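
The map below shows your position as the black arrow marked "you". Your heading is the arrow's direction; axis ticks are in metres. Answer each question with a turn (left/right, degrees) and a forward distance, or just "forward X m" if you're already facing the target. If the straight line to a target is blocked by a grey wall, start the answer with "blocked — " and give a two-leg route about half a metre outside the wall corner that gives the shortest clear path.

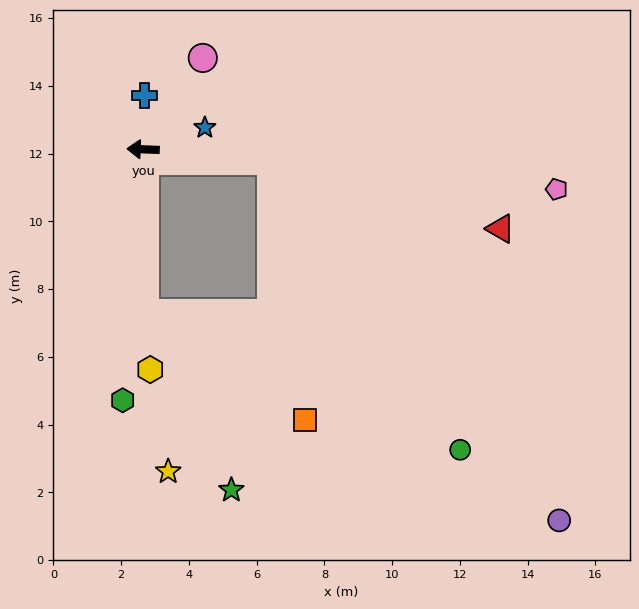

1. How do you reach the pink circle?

turn right 121°, forward 3.2 m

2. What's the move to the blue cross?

turn right 89°, forward 1.6 m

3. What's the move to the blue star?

turn right 158°, forward 1.9 m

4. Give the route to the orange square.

blocked — turn left 93°, forward 4.9 m, then turn left 56°, forward 5.7 m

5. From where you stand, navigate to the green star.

blocked — turn left 93°, forward 4.9 m, then turn left 25°, forward 5.8 m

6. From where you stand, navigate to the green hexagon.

turn left 87°, forward 7.4 m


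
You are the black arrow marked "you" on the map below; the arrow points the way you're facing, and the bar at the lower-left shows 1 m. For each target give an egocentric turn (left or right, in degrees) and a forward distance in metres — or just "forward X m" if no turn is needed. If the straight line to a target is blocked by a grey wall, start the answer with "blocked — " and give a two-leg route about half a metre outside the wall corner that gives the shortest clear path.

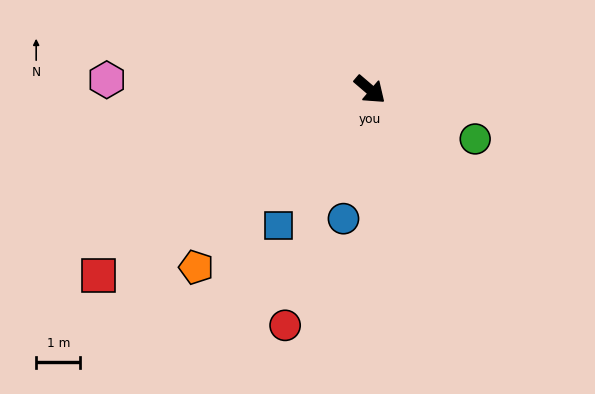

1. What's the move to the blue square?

turn right 83°, forward 3.7 m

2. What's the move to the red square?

turn right 105°, forward 7.5 m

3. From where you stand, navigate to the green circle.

turn left 15°, forward 2.6 m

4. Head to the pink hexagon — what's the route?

turn right 142°, forward 6.0 m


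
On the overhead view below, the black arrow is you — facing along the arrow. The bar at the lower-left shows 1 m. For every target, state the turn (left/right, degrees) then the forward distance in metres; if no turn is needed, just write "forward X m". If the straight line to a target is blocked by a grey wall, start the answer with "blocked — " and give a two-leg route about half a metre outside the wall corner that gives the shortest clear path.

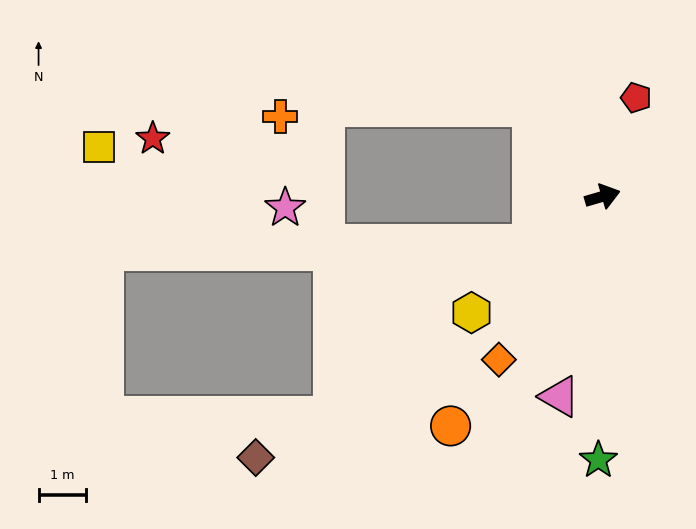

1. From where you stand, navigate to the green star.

turn right 107°, forward 5.6 m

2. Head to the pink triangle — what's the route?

turn right 118°, forward 4.3 m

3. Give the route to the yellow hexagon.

turn right 155°, forward 3.7 m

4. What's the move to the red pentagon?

turn left 55°, forward 2.2 m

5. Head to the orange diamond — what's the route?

turn right 139°, forward 4.1 m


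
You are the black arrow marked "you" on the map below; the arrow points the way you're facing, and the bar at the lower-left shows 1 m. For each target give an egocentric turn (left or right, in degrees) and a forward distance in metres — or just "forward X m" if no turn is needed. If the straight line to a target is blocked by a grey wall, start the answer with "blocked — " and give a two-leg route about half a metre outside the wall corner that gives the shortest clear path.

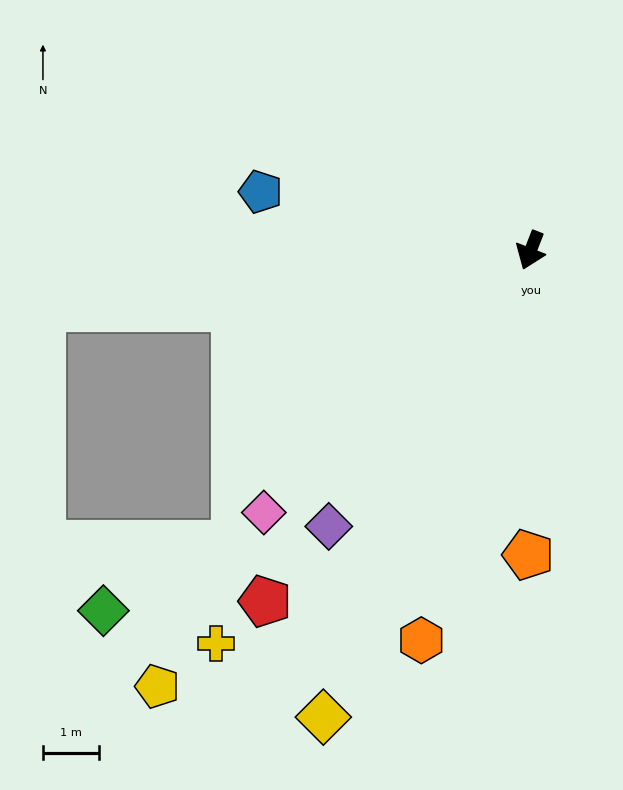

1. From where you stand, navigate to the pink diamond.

turn right 24°, forward 6.6 m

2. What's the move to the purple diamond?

turn right 15°, forward 6.1 m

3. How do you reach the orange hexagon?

turn left 6°, forward 7.2 m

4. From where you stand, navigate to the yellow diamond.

turn right 3°, forward 9.1 m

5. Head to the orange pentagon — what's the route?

turn left 21°, forward 5.4 m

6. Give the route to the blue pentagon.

turn right 81°, forward 4.9 m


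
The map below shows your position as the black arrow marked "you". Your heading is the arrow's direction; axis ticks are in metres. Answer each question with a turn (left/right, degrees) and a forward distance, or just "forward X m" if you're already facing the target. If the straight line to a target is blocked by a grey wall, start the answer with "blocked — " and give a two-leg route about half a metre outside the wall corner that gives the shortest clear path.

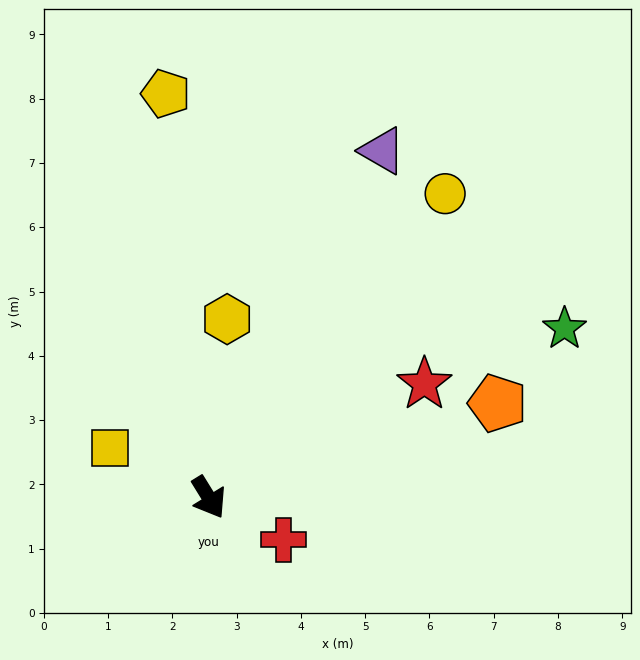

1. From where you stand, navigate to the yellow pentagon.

turn left 154°, forward 6.3 m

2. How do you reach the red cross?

turn left 29°, forward 1.3 m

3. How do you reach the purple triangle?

turn left 122°, forward 6.0 m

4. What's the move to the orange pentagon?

turn left 76°, forward 4.7 m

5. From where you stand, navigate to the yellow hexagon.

turn left 142°, forward 2.8 m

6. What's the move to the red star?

turn left 86°, forward 3.8 m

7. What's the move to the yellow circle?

turn left 110°, forward 6.0 m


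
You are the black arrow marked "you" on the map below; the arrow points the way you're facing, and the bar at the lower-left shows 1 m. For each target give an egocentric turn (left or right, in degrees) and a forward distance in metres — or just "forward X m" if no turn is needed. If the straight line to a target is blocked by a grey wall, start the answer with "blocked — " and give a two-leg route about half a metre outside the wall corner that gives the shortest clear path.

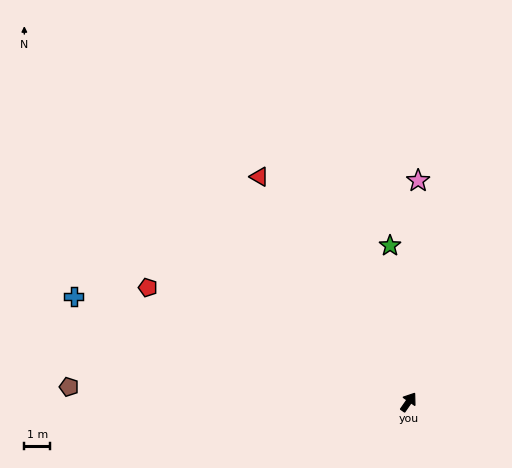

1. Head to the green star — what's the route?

turn left 42°, forward 6.1 m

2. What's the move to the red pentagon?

turn left 101°, forward 11.0 m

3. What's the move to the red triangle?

turn left 68°, forward 10.4 m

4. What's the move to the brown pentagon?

turn left 122°, forward 13.1 m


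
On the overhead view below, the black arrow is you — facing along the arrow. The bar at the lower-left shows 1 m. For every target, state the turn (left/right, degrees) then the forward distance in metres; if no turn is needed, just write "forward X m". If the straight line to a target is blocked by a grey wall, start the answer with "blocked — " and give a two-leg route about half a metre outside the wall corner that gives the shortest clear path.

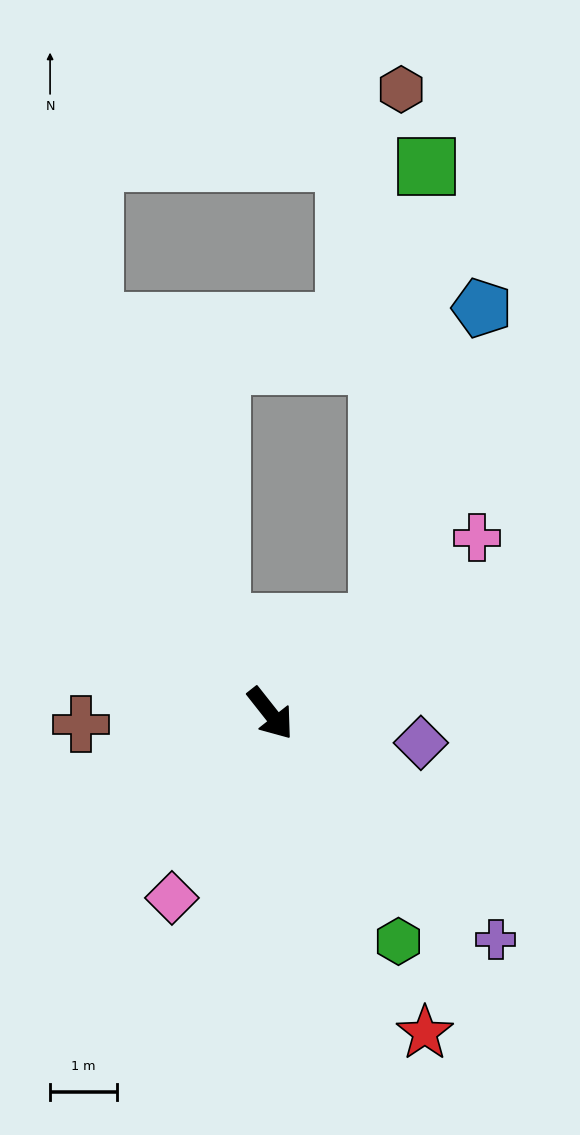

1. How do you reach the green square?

blocked — turn left 92°, forward 2.1 m, then turn left 43°, forward 6.9 m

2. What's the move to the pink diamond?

turn right 66°, forward 3.1 m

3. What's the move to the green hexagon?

turn right 9°, forward 3.9 m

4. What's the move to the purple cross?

turn left 7°, forward 4.8 m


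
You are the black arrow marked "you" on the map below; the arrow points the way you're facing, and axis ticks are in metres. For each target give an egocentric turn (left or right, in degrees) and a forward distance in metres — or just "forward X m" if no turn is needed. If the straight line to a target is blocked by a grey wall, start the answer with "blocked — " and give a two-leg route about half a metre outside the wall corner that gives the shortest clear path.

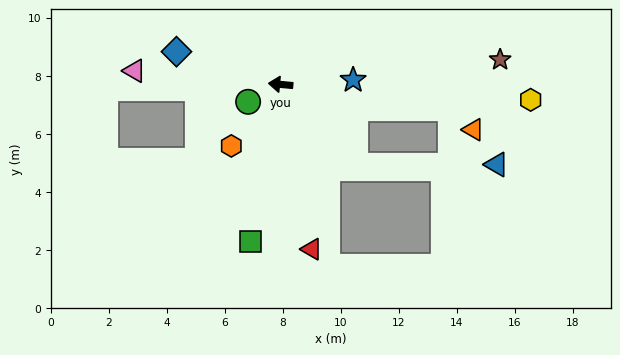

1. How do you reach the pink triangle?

forward 5.1 m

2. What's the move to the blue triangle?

blocked — turn left 138°, forward 3.8 m, then turn left 48°, forward 4.8 m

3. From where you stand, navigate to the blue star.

turn right 171°, forward 2.5 m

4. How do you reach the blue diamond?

turn right 12°, forward 3.8 m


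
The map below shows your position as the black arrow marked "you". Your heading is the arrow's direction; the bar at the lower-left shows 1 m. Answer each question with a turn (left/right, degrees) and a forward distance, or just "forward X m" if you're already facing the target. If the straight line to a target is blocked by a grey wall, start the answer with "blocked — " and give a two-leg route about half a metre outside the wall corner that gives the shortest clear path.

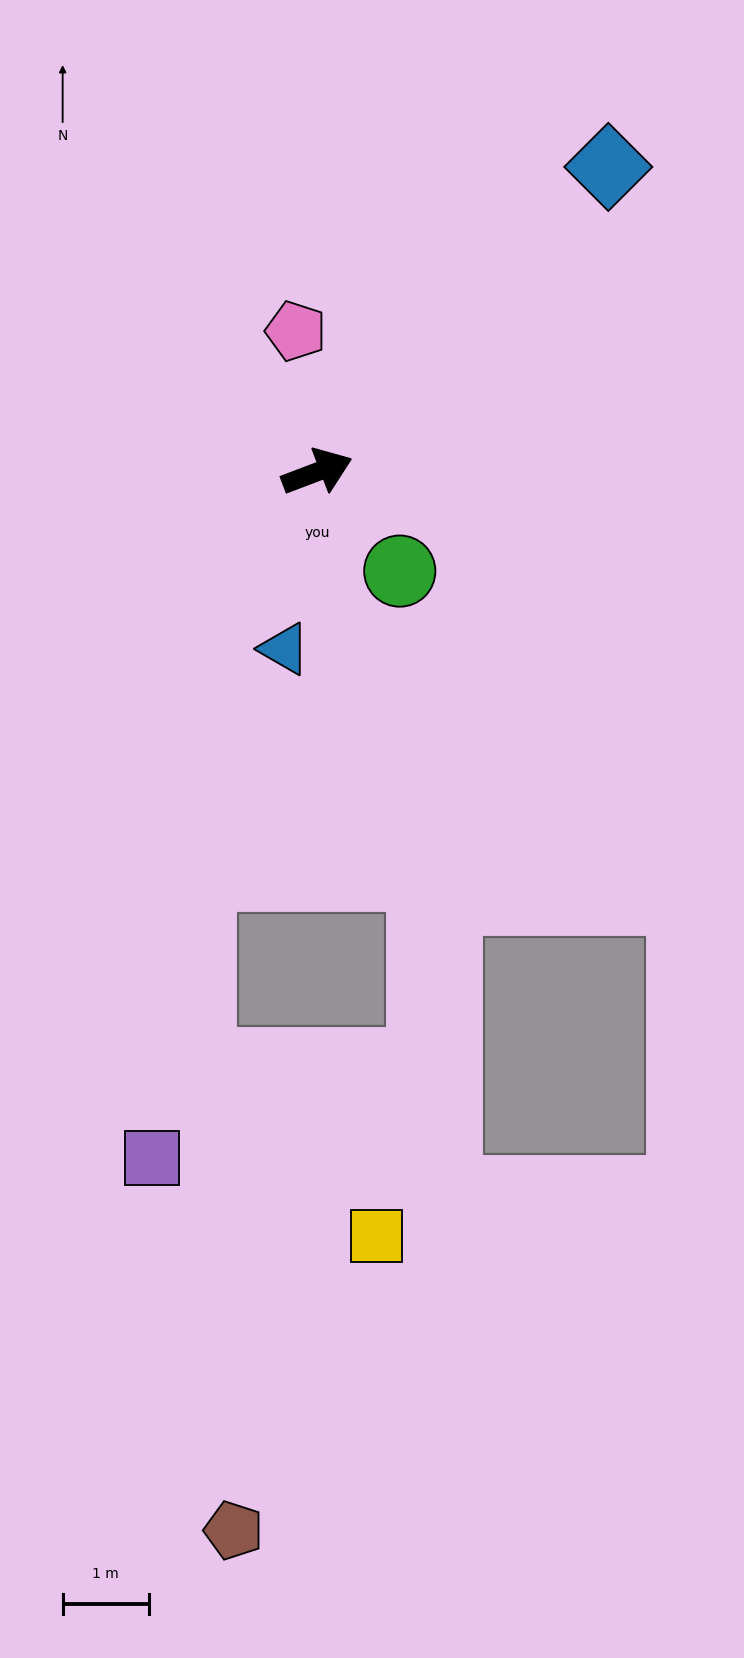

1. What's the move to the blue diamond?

turn left 26°, forward 4.9 m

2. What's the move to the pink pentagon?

turn left 78°, forward 1.7 m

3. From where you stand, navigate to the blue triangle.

turn right 121°, forward 2.1 m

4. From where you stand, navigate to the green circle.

turn right 71°, forward 1.5 m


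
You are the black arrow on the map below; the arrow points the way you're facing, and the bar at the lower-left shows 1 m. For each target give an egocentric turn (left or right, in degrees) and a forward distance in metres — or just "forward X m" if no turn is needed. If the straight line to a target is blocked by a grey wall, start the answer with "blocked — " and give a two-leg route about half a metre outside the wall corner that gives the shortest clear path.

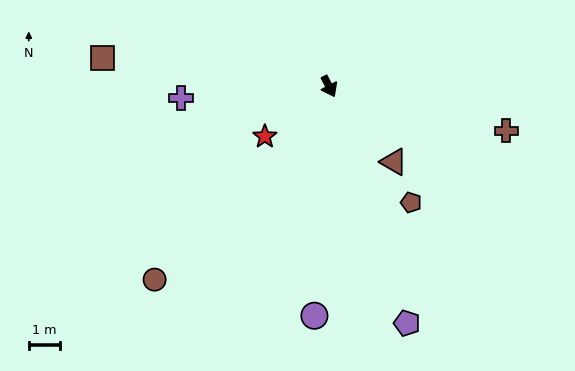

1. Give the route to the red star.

turn right 79°, forward 2.6 m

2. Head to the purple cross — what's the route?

turn right 113°, forward 4.8 m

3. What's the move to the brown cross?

turn left 49°, forward 5.9 m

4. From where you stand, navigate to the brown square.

turn right 124°, forward 7.4 m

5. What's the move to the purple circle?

turn right 31°, forward 7.4 m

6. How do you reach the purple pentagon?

turn right 9°, forward 8.0 m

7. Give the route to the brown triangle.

turn left 13°, forward 3.2 m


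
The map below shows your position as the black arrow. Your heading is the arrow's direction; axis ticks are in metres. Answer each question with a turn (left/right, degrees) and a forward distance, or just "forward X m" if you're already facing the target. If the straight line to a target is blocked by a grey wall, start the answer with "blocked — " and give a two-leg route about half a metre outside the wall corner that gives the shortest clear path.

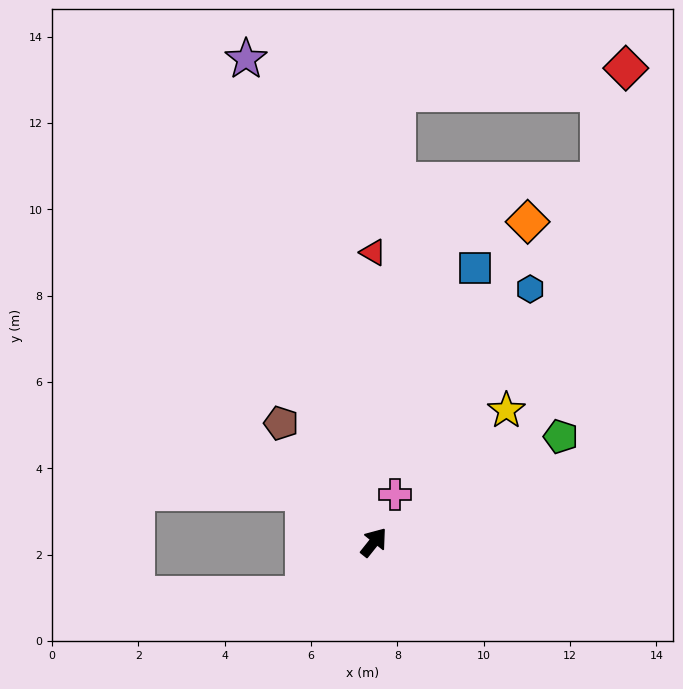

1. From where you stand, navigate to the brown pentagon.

turn left 76°, forward 3.5 m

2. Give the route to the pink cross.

turn left 15°, forward 1.2 m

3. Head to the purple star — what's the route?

turn left 53°, forward 11.6 m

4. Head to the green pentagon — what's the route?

turn right 22°, forward 5.0 m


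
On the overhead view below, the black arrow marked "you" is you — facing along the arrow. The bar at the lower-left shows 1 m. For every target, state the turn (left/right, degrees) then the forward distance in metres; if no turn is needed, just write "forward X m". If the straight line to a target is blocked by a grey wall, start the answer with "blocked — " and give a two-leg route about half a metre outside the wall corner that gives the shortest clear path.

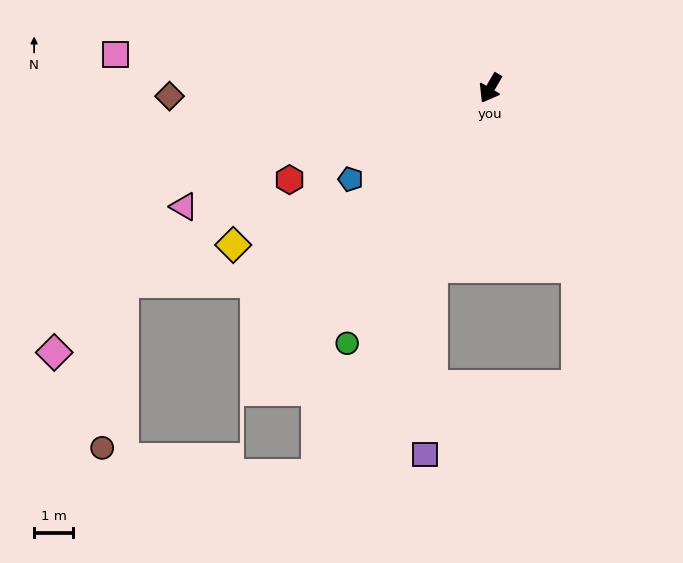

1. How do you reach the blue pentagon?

turn right 27°, forward 4.3 m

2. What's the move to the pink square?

turn right 65°, forward 9.7 m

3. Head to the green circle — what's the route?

forward 7.5 m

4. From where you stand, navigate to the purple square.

blocked — turn left 12°, forward 4.8 m, then turn left 16°, forward 4.8 m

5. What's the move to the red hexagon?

turn right 35°, forward 5.7 m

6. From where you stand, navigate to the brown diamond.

turn right 58°, forward 8.2 m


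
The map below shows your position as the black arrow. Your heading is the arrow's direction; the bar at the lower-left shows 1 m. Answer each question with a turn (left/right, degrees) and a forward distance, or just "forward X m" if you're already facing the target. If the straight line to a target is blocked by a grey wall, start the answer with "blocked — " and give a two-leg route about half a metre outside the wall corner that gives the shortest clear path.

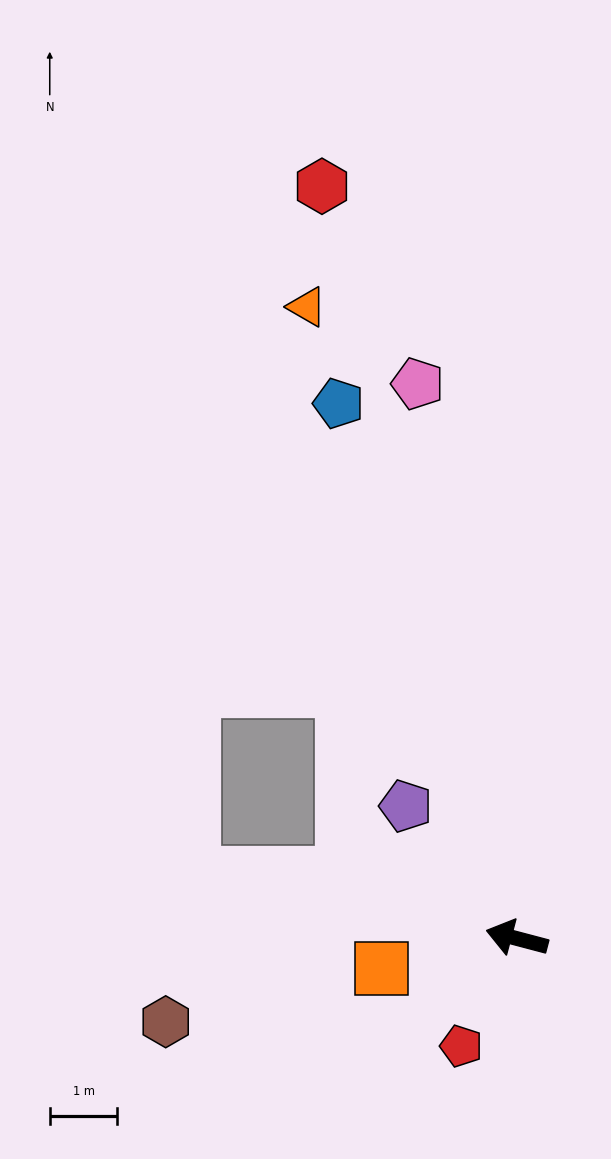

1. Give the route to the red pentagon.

turn left 77°, forward 1.8 m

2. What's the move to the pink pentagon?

turn right 65°, forward 8.3 m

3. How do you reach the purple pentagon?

turn right 35°, forward 2.6 m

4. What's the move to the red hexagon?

turn right 61°, forward 11.5 m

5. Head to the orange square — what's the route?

turn left 27°, forward 2.1 m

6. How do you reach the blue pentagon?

turn right 57°, forward 8.4 m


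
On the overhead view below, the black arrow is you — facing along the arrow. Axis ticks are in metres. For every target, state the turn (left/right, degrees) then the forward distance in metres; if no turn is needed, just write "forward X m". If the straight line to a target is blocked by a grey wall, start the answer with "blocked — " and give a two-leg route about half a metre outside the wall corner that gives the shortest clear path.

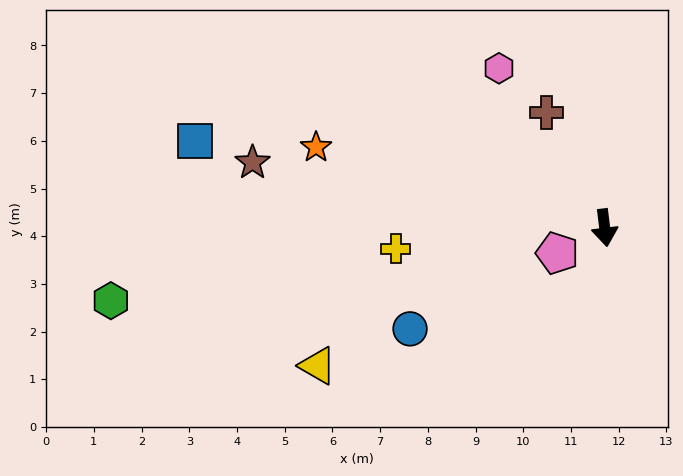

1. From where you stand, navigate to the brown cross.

turn right 160°, forward 2.7 m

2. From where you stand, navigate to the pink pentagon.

turn right 69°, forward 1.1 m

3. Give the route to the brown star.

turn right 107°, forward 7.5 m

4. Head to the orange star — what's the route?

turn right 113°, forward 6.3 m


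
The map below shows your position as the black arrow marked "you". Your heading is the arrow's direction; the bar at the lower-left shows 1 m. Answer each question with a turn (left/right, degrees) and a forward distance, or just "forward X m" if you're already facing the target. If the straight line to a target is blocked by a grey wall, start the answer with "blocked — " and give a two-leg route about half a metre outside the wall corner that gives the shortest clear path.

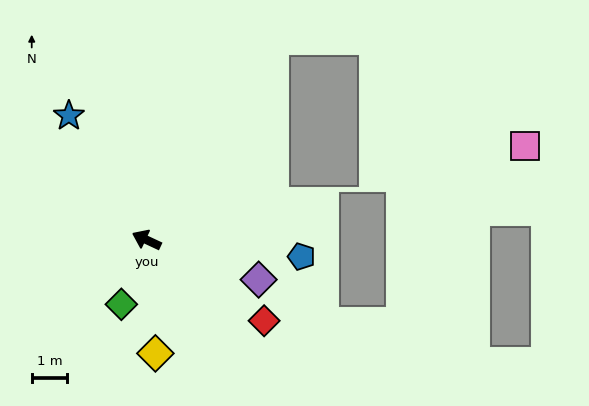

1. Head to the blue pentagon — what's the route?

turn right 161°, forward 4.4 m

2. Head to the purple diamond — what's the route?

turn right 174°, forward 3.4 m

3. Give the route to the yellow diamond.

turn left 119°, forward 3.2 m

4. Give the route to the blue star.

turn right 33°, forward 4.2 m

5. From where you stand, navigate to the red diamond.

turn left 171°, forward 4.0 m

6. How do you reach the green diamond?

turn left 94°, forward 2.0 m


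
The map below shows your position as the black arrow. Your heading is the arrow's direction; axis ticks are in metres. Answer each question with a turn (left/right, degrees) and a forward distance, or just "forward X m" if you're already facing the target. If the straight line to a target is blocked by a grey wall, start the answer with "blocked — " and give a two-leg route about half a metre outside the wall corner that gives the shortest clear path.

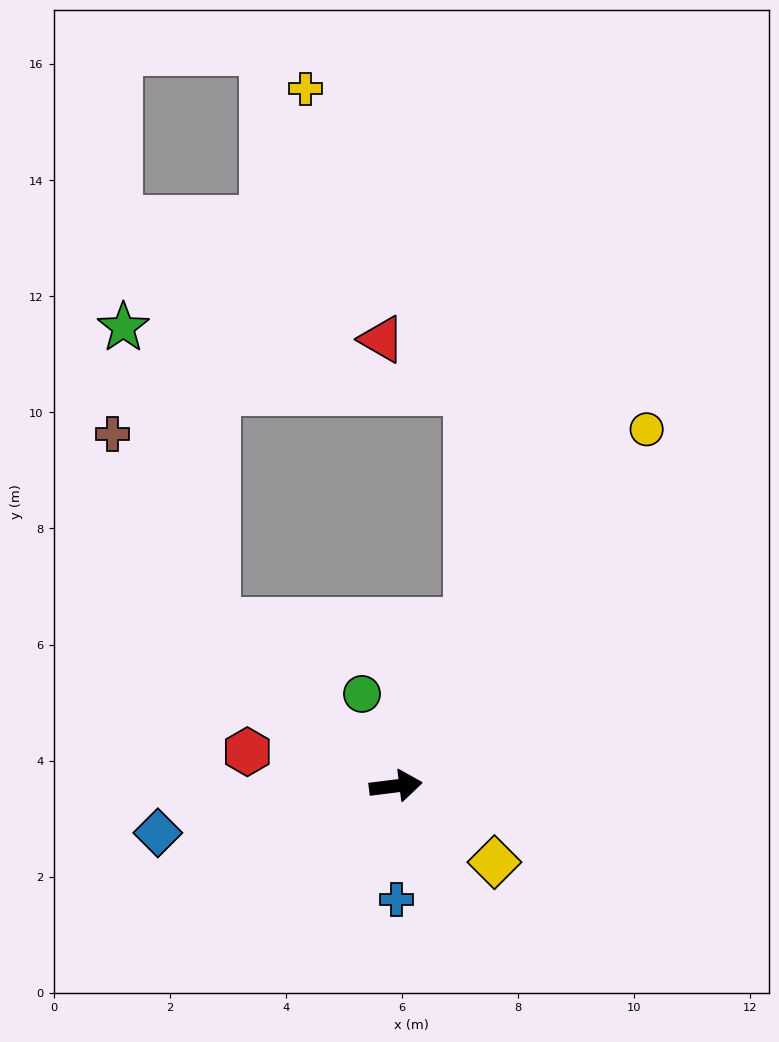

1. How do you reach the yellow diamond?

turn right 45°, forward 2.1 m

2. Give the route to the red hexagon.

turn left 160°, forward 2.6 m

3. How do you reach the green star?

blocked — turn left 130°, forward 4.2 m, then turn right 30°, forward 5.3 m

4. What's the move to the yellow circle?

turn left 48°, forward 7.5 m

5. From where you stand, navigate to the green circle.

turn left 103°, forward 1.7 m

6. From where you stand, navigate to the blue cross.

turn right 97°, forward 2.0 m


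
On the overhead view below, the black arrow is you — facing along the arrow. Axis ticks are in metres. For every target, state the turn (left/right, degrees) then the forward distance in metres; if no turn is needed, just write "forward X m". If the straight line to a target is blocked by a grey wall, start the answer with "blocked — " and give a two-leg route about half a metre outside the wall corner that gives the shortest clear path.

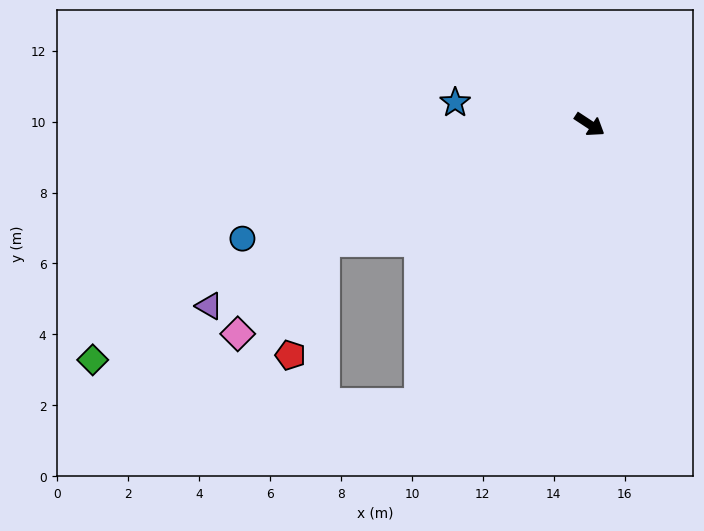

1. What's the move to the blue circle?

turn right 128°, forward 10.3 m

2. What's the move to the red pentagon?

blocked — turn right 123°, forward 8.2 m, then turn left 49°, forward 3.3 m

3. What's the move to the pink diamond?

blocked — turn right 123°, forward 8.2 m, then turn left 23°, forward 3.6 m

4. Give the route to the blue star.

turn right 156°, forward 3.8 m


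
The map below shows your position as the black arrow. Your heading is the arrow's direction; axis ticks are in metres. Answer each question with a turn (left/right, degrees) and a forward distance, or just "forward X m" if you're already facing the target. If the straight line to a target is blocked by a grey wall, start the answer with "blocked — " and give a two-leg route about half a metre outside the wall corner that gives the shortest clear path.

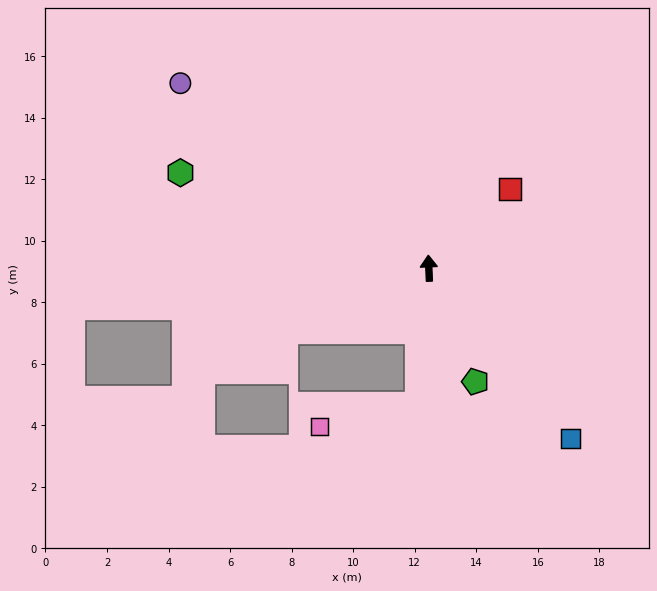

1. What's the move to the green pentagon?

turn right 160°, forward 4.0 m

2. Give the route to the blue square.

turn right 143°, forward 7.2 m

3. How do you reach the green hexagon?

turn left 67°, forward 8.6 m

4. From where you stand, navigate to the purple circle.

turn left 51°, forward 10.1 m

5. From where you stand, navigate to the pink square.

blocked — turn left 173°, forward 4.5 m, then turn right 73°, forward 3.3 m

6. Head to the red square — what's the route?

turn right 48°, forward 3.7 m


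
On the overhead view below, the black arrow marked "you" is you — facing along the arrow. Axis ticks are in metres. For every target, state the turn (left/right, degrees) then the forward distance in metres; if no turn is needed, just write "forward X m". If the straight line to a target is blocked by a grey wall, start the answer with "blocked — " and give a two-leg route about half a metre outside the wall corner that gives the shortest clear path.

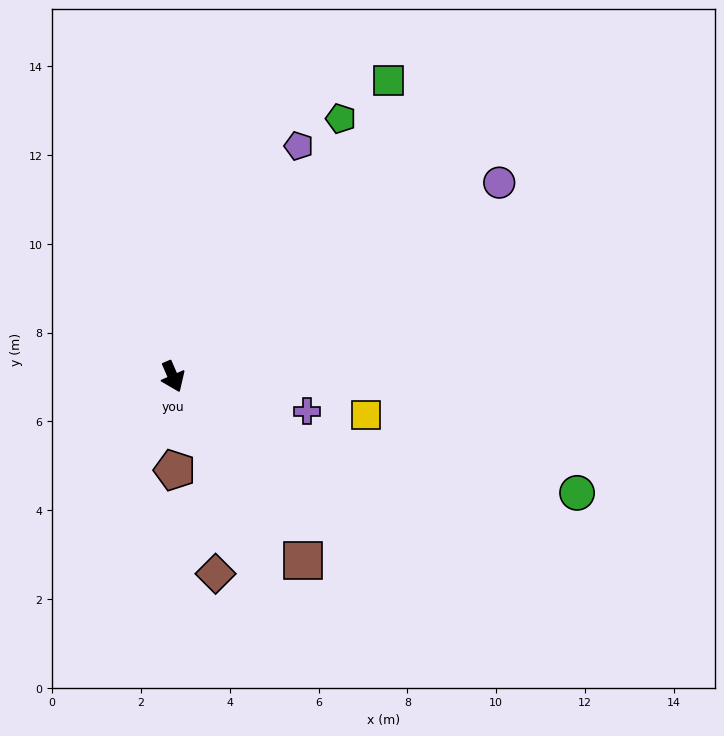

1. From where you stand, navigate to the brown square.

turn left 12°, forward 5.1 m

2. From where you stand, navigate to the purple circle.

turn left 97°, forward 8.6 m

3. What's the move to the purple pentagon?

turn left 128°, forward 5.9 m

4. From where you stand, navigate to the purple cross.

turn left 52°, forward 3.1 m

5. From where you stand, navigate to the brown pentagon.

turn right 22°, forward 2.1 m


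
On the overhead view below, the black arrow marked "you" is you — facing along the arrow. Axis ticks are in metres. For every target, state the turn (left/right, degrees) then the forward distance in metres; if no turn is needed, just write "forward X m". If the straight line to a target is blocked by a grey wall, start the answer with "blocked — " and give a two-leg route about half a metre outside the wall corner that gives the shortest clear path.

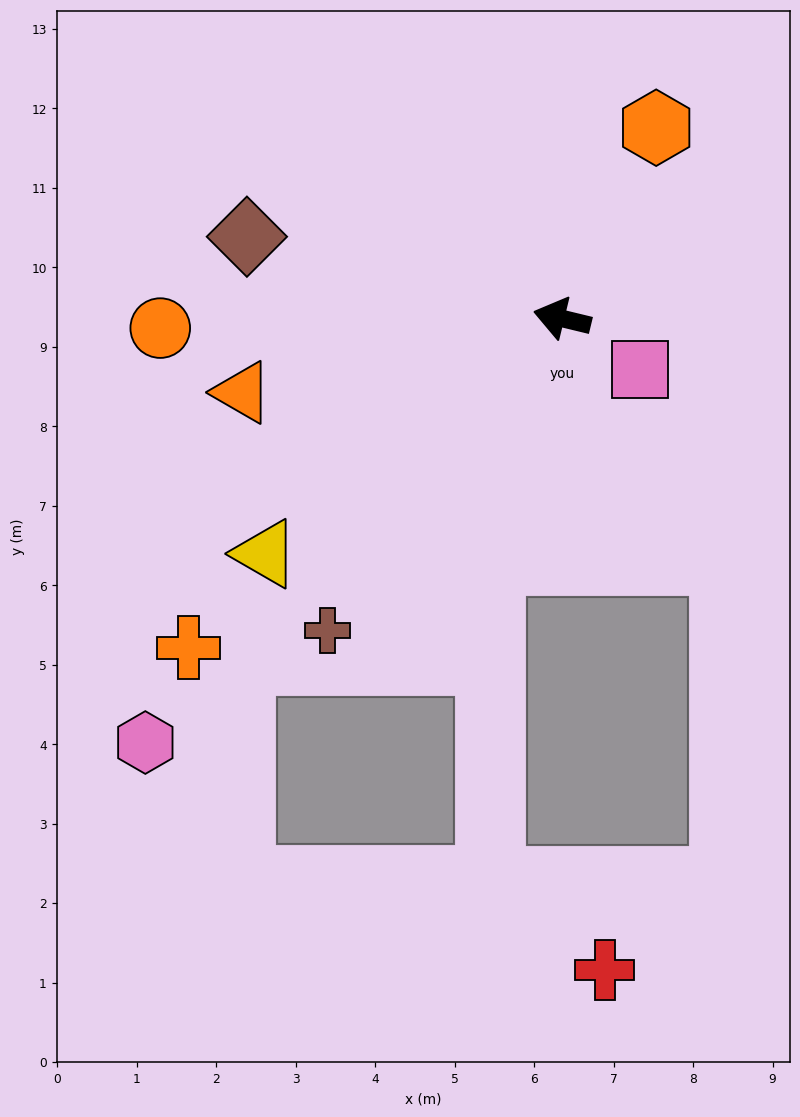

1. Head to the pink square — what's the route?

turn left 160°, forward 1.2 m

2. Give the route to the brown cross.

turn left 67°, forward 4.9 m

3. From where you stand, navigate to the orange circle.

turn left 15°, forward 5.1 m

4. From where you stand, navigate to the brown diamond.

forward 4.1 m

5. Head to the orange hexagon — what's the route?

turn right 103°, forward 2.7 m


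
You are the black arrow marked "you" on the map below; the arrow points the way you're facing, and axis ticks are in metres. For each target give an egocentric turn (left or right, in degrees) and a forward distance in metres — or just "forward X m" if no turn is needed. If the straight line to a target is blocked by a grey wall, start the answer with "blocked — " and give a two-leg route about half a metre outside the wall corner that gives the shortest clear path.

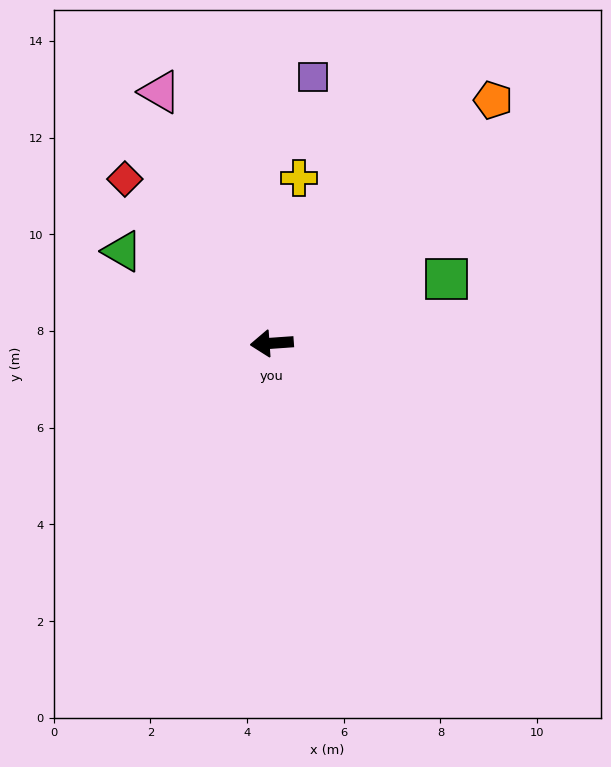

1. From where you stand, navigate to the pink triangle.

turn right 70°, forward 5.7 m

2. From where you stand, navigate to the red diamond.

turn right 52°, forward 4.6 m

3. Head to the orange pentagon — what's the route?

turn right 136°, forward 6.8 m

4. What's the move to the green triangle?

turn right 36°, forward 3.6 m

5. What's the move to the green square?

turn right 164°, forward 3.8 m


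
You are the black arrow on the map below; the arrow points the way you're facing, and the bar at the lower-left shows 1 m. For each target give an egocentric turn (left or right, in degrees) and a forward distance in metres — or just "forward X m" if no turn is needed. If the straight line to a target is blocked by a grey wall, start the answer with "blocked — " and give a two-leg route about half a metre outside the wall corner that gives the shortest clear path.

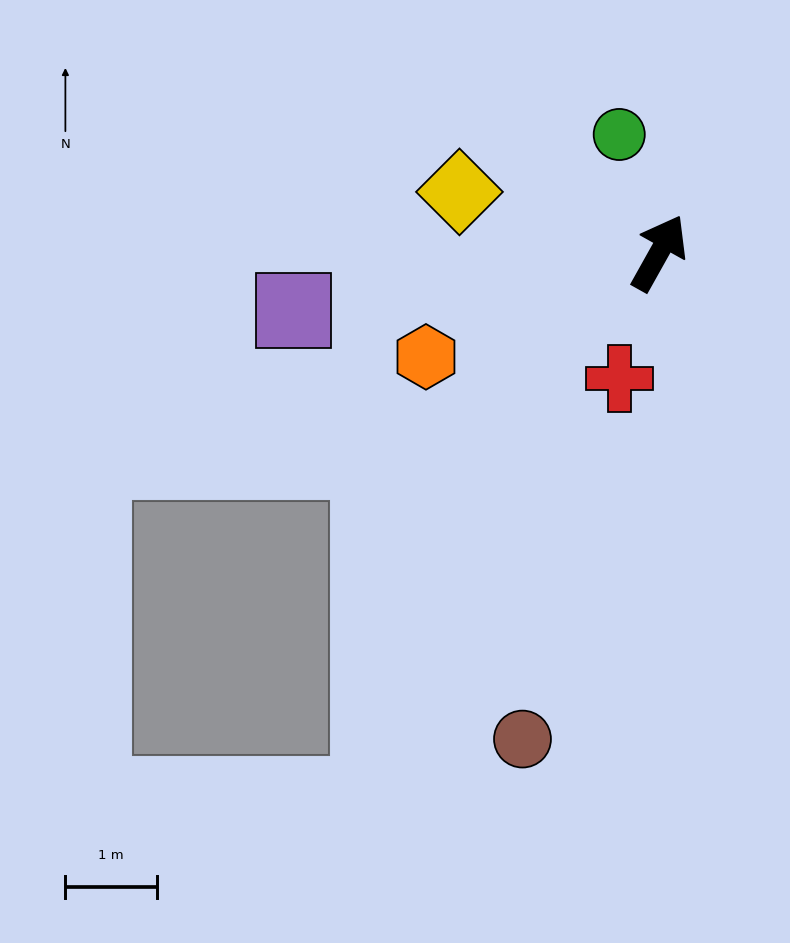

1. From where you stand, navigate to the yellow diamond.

turn left 102°, forward 2.3 m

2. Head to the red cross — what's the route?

turn right 168°, forward 1.4 m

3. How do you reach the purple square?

turn left 128°, forward 4.1 m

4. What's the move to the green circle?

turn left 48°, forward 1.4 m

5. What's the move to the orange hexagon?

turn left 143°, forward 2.8 m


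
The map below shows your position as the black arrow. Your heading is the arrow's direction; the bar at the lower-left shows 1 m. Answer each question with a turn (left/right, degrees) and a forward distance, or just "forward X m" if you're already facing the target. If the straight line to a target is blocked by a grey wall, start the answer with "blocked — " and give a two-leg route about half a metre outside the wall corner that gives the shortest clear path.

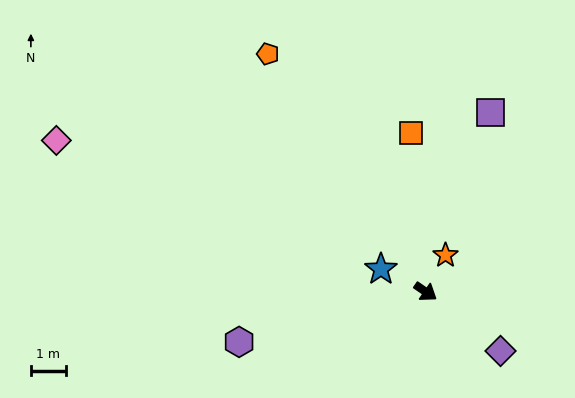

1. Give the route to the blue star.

turn right 172°, forward 1.4 m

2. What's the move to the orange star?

turn left 96°, forward 1.2 m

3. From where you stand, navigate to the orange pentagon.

turn left 158°, forward 8.2 m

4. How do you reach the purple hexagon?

turn right 130°, forward 5.5 m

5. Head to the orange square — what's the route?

turn left 130°, forward 4.6 m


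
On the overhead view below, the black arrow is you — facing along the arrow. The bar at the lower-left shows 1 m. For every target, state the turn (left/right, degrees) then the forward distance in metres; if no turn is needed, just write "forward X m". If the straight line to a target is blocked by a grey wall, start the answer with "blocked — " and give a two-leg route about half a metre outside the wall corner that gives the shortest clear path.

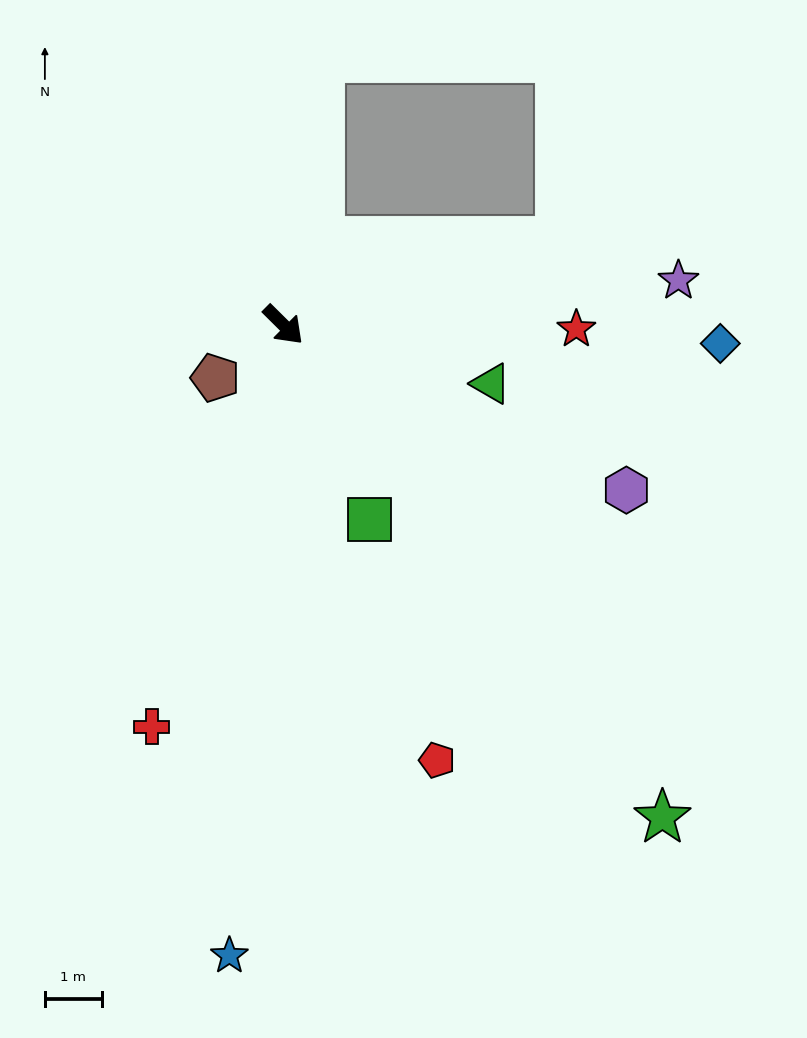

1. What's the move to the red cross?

turn right 63°, forward 7.4 m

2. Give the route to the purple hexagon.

turn left 19°, forward 6.7 m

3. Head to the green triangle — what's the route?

turn left 29°, forward 3.8 m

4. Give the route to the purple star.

turn left 51°, forward 7.0 m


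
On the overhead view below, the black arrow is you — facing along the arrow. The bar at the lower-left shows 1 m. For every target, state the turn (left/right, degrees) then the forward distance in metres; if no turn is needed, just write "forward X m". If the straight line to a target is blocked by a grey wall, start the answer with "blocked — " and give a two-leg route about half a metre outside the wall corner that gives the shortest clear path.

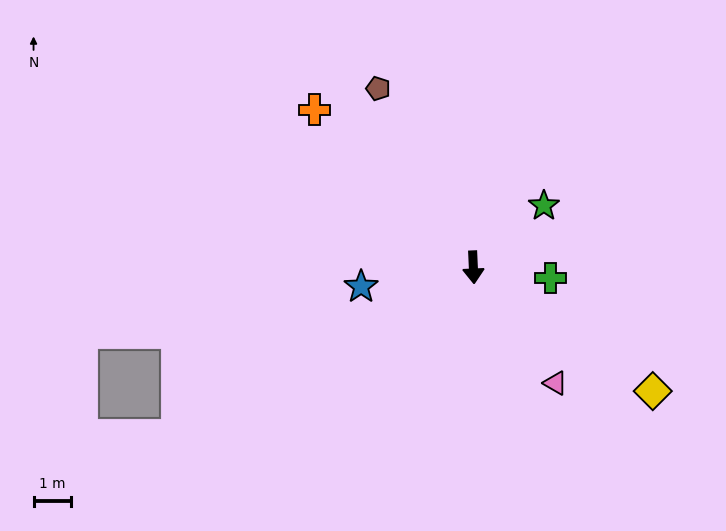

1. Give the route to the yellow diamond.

turn left 53°, forward 5.8 m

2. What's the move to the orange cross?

turn right 137°, forward 6.0 m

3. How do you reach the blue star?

turn right 83°, forward 3.0 m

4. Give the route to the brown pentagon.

turn right 155°, forward 5.4 m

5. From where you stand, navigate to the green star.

turn left 129°, forward 2.5 m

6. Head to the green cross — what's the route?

turn left 79°, forward 2.1 m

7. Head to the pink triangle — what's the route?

turn left 33°, forward 3.8 m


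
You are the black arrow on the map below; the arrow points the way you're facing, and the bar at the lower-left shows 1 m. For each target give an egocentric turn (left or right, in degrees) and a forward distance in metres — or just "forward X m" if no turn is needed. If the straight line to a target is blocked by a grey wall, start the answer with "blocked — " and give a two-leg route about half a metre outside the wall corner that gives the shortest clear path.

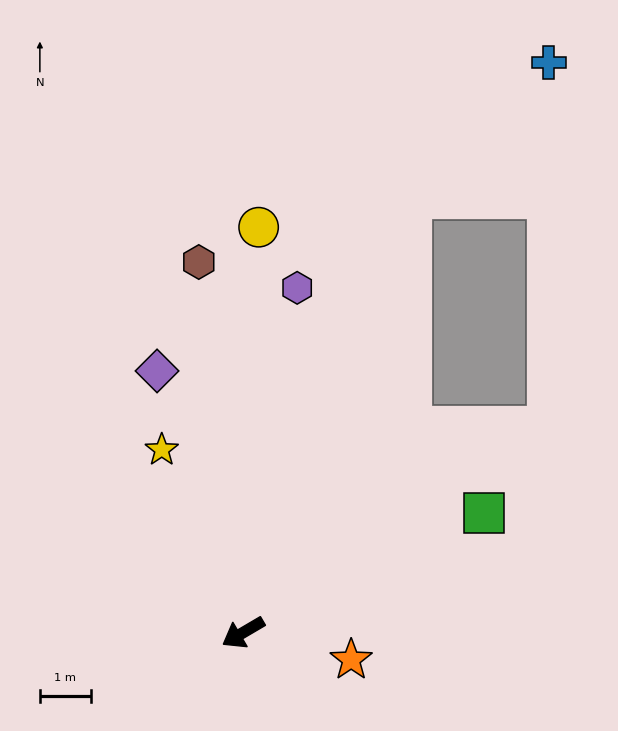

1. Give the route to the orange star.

turn left 135°, forward 2.2 m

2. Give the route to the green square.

turn left 176°, forward 5.3 m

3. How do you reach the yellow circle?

turn right 123°, forward 7.9 m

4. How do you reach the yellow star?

turn right 96°, forward 3.9 m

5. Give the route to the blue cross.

blocked — turn right 141°, forward 9.1 m, then turn right 25°, forward 3.8 m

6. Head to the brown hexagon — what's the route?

turn right 114°, forward 7.3 m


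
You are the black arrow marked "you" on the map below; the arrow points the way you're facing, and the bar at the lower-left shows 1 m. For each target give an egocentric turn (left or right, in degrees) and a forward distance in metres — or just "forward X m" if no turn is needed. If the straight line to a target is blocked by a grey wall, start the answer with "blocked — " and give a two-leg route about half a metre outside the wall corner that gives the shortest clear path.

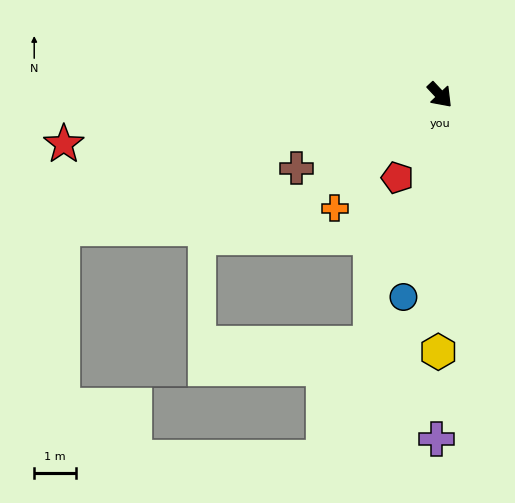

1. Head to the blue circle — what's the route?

turn right 53°, forward 4.9 m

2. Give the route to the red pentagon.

turn right 70°, forward 2.2 m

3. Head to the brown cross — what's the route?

turn right 106°, forward 3.8 m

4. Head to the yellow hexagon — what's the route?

turn right 43°, forward 6.1 m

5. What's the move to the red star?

turn right 126°, forward 9.0 m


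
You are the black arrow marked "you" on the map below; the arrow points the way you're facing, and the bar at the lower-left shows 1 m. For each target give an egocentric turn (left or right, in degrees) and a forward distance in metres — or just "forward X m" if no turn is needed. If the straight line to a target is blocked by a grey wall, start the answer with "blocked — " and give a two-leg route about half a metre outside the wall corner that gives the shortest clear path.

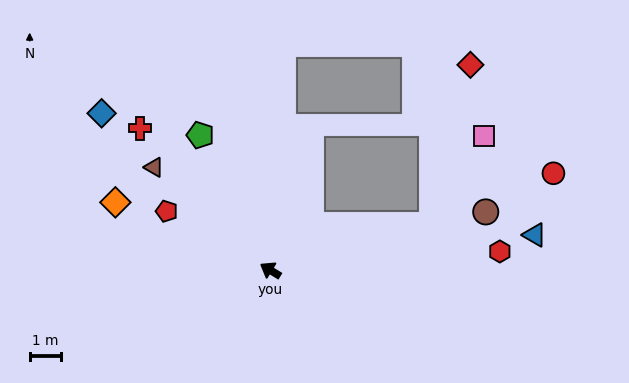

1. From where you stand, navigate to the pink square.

blocked — turn right 133°, forward 5.4 m, then turn left 44°, forward 3.3 m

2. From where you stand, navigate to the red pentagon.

forward 3.8 m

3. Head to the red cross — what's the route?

turn right 16°, forward 6.1 m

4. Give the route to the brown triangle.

turn right 10°, forward 5.0 m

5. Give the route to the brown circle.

turn right 133°, forward 7.1 m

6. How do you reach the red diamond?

blocked — turn right 133°, forward 5.4 m, then turn left 61°, forward 5.3 m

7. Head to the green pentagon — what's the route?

turn right 31°, forward 4.9 m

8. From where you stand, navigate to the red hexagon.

turn right 144°, forward 7.3 m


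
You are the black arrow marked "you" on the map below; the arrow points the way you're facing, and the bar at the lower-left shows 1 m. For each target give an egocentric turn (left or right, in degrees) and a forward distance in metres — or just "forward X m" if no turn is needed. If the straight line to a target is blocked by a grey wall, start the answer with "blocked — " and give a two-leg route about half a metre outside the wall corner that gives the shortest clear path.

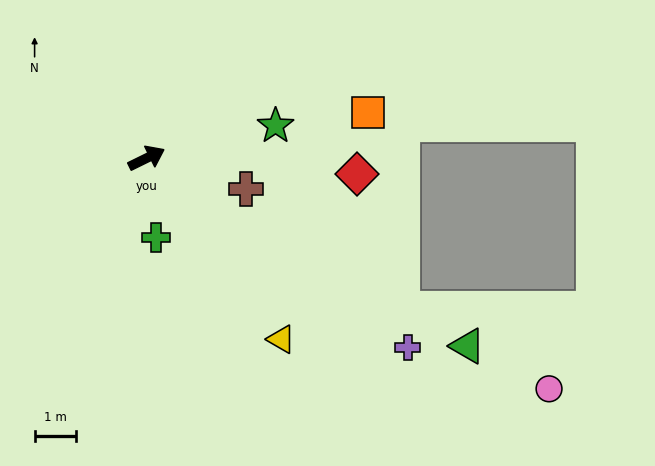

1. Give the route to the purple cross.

turn right 62°, forward 7.7 m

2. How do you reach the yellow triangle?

turn right 80°, forward 5.4 m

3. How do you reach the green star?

turn right 12°, forward 3.2 m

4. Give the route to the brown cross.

turn right 43°, forward 2.5 m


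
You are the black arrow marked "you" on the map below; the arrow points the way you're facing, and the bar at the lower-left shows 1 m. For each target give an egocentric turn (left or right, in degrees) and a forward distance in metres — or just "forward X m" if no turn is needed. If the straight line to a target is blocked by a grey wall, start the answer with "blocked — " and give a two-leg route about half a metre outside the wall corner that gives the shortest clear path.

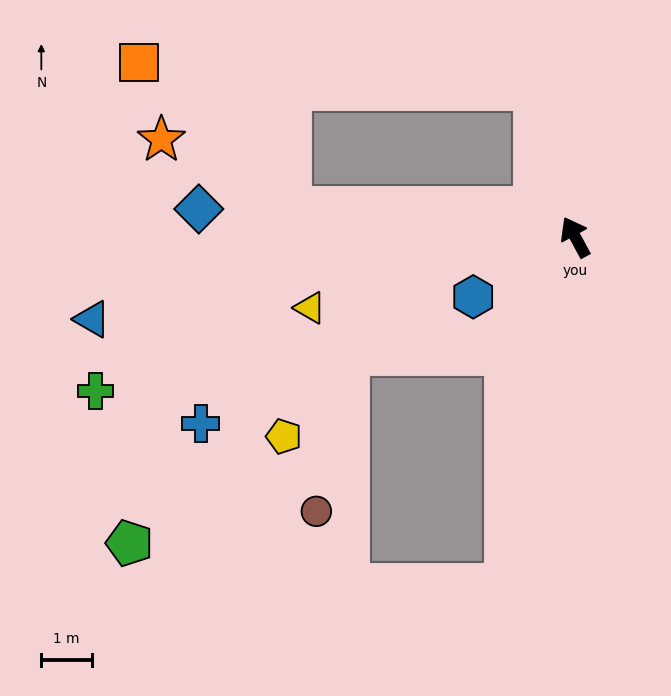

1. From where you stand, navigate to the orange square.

blocked — turn left 56°, forward 5.7 m, then turn right 38°, forward 4.1 m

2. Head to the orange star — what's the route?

blocked — turn left 56°, forward 5.7 m, then turn right 23°, forward 2.9 m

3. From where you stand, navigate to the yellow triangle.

turn left 76°, forward 5.4 m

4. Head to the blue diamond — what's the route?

turn left 57°, forward 7.4 m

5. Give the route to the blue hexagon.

turn left 92°, forward 2.3 m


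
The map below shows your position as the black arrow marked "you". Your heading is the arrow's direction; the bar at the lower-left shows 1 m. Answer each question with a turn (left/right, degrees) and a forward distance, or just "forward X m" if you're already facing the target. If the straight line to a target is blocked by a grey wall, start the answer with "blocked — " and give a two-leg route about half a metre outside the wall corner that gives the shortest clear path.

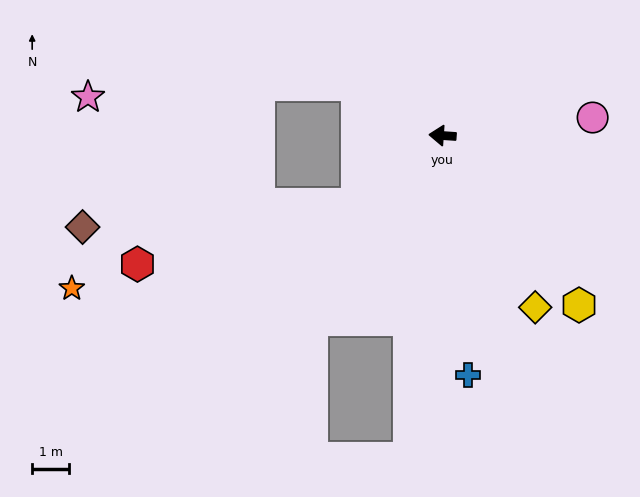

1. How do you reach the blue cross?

turn left 100°, forward 6.5 m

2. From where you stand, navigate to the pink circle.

turn right 169°, forward 4.1 m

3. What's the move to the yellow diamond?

turn left 122°, forward 5.3 m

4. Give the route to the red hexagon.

blocked — turn left 42°, forward 3.0 m, then turn right 23°, forward 6.1 m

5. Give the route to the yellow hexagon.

turn left 133°, forward 5.9 m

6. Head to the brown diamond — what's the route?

blocked — turn left 42°, forward 3.0 m, then turn right 33°, forward 7.4 m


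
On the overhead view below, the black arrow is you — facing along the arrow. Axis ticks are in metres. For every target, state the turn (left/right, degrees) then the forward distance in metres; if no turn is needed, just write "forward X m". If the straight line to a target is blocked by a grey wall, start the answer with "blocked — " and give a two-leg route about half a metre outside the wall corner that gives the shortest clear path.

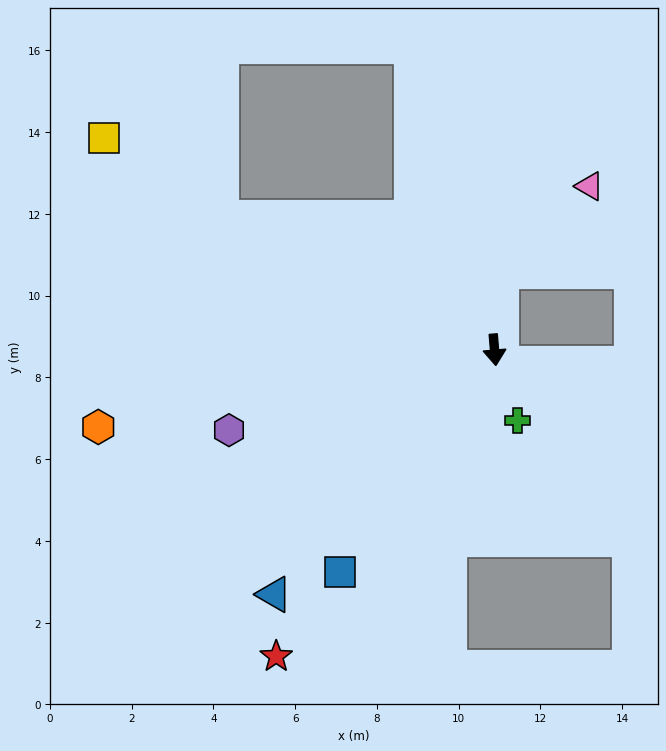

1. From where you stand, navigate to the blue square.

turn right 40°, forward 6.6 m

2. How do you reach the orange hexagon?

turn right 84°, forward 9.9 m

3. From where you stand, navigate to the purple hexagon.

turn right 78°, forward 6.8 m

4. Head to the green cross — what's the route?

turn left 13°, forward 1.8 m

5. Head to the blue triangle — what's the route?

turn right 47°, forward 8.1 m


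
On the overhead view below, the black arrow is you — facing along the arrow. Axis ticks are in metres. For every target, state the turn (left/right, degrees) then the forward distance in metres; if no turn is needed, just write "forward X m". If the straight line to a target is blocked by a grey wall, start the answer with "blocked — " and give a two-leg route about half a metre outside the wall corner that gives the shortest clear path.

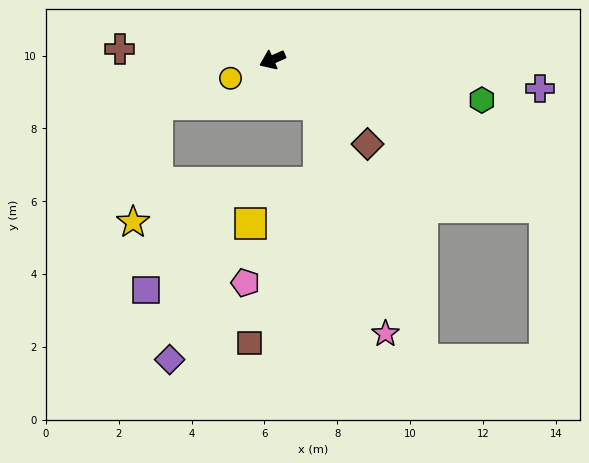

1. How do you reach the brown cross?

turn right 28°, forward 4.2 m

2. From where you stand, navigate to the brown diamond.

turn left 115°, forward 3.5 m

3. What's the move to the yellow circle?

forward 1.3 m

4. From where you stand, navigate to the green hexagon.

turn left 145°, forward 5.9 m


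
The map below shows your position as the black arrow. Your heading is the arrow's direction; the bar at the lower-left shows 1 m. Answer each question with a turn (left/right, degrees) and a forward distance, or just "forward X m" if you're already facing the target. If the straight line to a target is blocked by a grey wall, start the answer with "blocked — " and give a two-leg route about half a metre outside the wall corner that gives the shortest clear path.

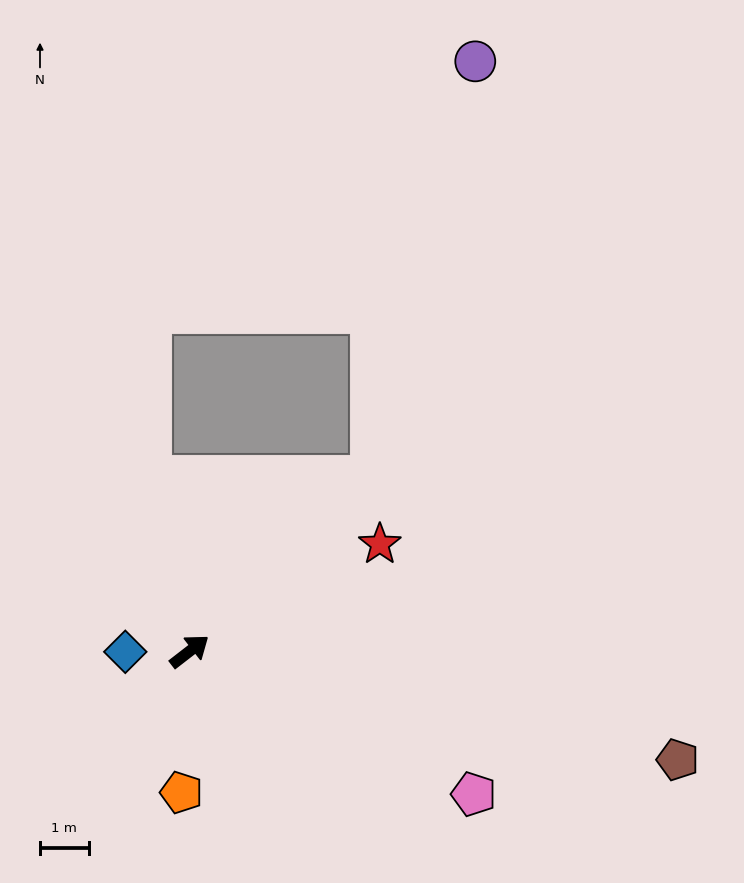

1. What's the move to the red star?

turn right 8°, forward 4.5 m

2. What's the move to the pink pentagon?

turn right 64°, forward 6.5 m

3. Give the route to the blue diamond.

turn left 143°, forward 1.3 m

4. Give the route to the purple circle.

blocked — turn left 6°, forward 5.2 m, then turn left 32°, forward 8.8 m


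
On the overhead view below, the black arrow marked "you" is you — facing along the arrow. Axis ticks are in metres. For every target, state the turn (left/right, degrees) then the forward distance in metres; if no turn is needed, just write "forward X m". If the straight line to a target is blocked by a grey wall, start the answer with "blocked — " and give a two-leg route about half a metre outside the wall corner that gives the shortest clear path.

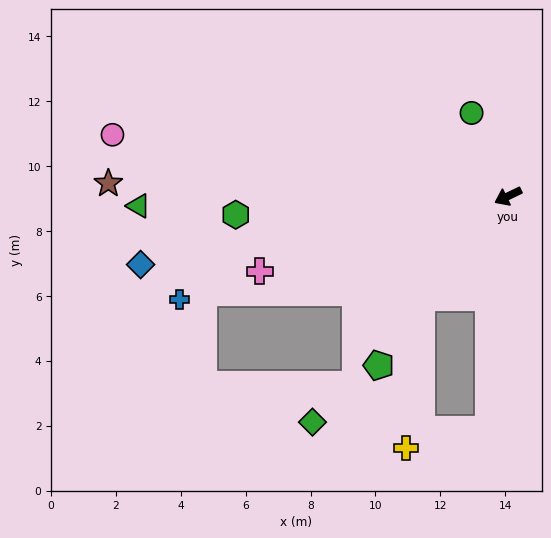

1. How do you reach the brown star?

turn right 28°, forward 12.3 m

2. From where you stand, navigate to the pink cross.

turn right 9°, forward 8.0 m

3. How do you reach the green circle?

turn right 92°, forward 2.8 m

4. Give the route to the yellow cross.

blocked — turn left 23°, forward 4.1 m, then turn left 36°, forward 4.7 m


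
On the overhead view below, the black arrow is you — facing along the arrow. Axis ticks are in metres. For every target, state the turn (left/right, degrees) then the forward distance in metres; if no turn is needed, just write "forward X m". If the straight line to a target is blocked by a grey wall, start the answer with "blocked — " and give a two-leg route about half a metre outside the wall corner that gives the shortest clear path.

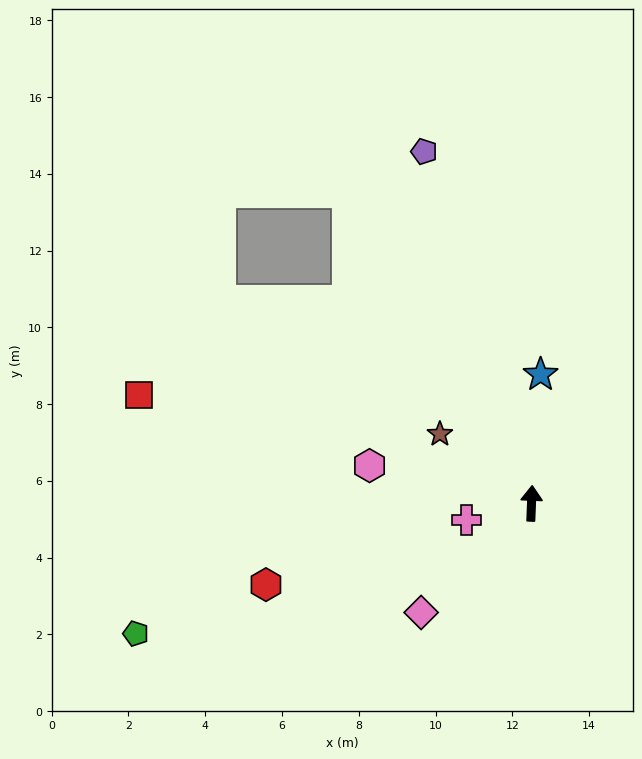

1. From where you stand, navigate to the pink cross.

turn left 106°, forward 1.7 m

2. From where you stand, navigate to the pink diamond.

turn left 137°, forward 4.0 m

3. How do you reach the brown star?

turn left 55°, forward 3.0 m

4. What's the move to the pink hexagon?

turn left 79°, forward 4.3 m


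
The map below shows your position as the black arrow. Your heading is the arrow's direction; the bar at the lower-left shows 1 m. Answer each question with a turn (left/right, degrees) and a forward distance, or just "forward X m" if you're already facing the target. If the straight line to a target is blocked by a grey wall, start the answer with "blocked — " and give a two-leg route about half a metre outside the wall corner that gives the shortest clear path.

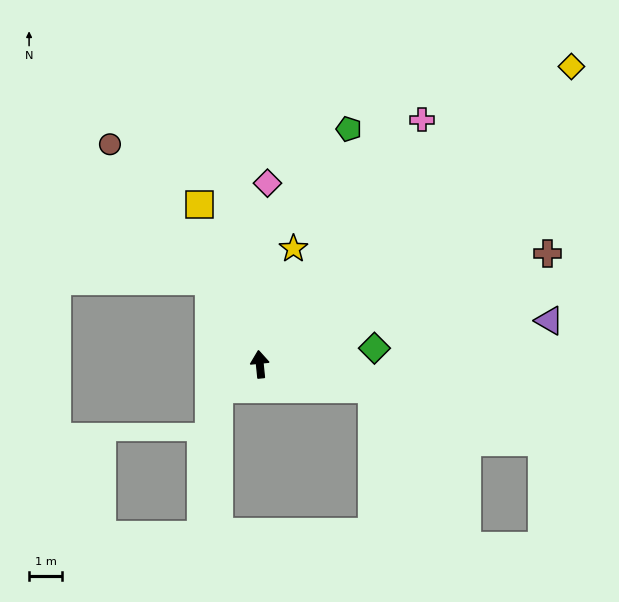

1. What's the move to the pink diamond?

turn right 8°, forward 5.4 m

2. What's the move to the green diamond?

turn right 88°, forward 3.5 m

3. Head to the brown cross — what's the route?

turn right 75°, forward 9.2 m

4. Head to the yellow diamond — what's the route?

turn right 52°, forward 12.9 m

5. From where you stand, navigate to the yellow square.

turn left 15°, forward 5.1 m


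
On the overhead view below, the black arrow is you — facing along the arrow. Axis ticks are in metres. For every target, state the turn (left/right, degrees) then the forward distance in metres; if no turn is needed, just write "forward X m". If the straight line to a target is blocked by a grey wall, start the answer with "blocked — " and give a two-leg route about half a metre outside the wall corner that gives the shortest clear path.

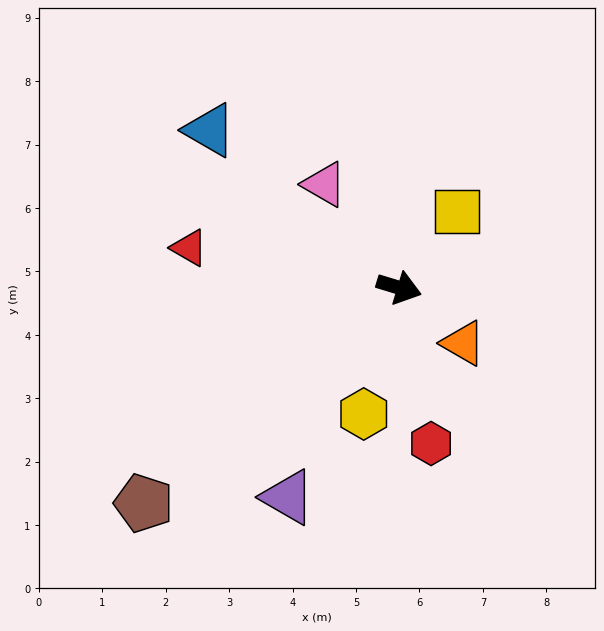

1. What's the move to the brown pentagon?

turn right 123°, forward 5.3 m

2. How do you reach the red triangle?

turn right 174°, forward 3.4 m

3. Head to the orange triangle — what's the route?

turn right 24°, forward 1.3 m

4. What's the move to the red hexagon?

turn right 62°, forward 2.5 m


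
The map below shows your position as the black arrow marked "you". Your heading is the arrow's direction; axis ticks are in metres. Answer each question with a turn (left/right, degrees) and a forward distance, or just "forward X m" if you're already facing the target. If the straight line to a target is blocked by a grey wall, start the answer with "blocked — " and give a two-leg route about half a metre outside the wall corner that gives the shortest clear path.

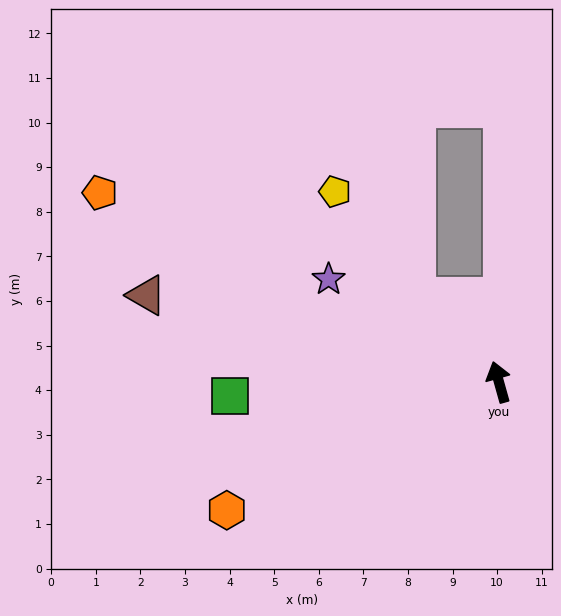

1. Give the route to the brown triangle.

turn left 61°, forward 8.1 m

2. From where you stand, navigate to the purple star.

turn left 43°, forward 4.5 m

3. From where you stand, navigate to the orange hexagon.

turn left 100°, forward 6.7 m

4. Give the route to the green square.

turn left 77°, forward 6.0 m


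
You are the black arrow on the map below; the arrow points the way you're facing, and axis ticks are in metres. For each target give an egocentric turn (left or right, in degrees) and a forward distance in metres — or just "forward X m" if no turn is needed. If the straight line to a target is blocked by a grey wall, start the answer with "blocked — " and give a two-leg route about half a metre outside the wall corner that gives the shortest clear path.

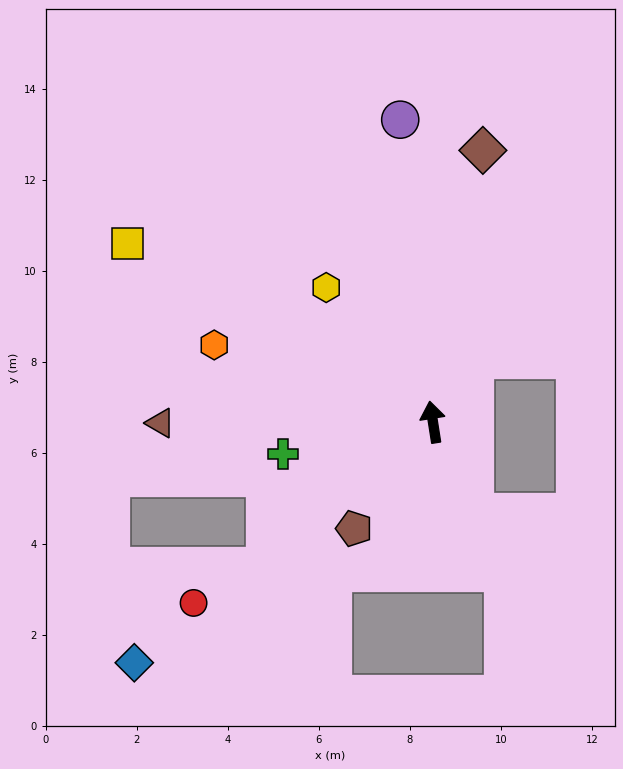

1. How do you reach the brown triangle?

turn left 81°, forward 6.0 m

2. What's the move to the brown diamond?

turn right 19°, forward 6.1 m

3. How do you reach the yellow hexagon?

turn left 30°, forward 3.8 m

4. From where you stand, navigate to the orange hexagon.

turn left 62°, forward 5.1 m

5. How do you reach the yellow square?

turn left 51°, forward 7.8 m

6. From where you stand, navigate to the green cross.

turn left 93°, forward 3.4 m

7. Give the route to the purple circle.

turn right 3°, forward 6.7 m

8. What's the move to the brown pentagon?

turn left 135°, forward 2.9 m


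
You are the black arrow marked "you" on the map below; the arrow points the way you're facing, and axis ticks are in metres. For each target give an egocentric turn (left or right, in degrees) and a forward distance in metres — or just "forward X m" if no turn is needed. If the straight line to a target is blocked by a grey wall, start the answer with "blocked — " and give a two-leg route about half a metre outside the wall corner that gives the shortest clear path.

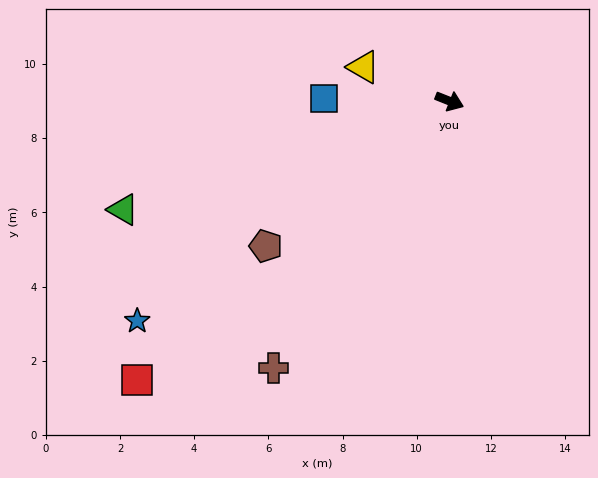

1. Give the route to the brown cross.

turn right 102°, forward 8.6 m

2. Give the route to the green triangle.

turn right 140°, forward 9.3 m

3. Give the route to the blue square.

turn right 160°, forward 3.4 m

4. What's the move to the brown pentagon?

turn right 120°, forward 6.3 m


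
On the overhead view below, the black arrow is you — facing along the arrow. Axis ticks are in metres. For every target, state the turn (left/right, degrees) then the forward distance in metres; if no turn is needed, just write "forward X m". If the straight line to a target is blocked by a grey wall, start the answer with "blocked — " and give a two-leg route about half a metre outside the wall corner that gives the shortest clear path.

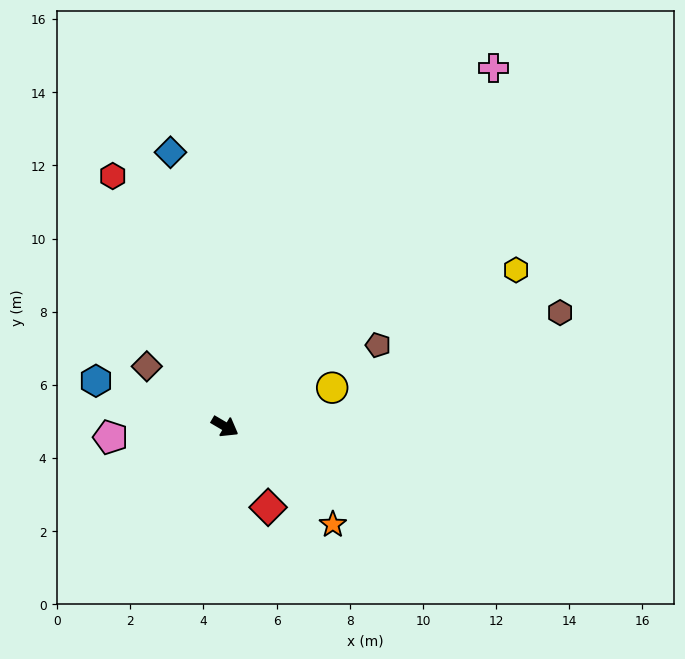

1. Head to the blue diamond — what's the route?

turn left 132°, forward 7.6 m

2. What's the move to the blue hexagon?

turn right 169°, forward 3.7 m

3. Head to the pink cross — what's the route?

turn left 84°, forward 12.2 m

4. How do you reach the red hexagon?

turn left 145°, forward 7.5 m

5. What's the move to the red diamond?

turn right 31°, forward 2.5 m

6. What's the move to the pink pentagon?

turn right 144°, forward 3.1 m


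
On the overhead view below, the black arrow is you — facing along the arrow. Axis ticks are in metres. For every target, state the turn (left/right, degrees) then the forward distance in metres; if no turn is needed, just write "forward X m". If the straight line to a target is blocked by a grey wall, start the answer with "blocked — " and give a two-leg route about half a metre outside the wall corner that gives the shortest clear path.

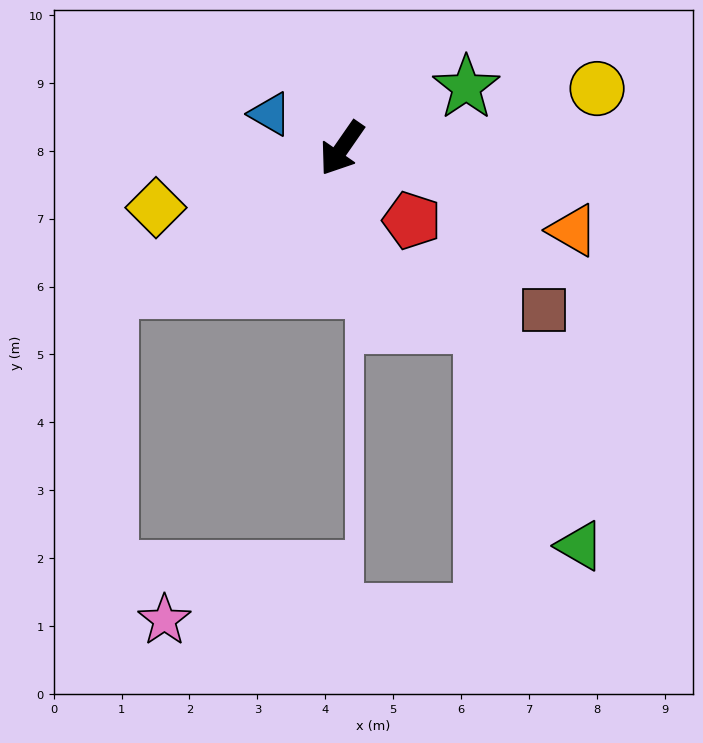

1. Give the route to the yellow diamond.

turn right 38°, forward 2.9 m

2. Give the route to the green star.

turn left 151°, forward 2.0 m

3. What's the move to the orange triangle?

turn left 105°, forward 3.6 m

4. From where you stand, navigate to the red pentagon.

turn left 79°, forward 1.5 m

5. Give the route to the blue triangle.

turn right 81°, forward 1.2 m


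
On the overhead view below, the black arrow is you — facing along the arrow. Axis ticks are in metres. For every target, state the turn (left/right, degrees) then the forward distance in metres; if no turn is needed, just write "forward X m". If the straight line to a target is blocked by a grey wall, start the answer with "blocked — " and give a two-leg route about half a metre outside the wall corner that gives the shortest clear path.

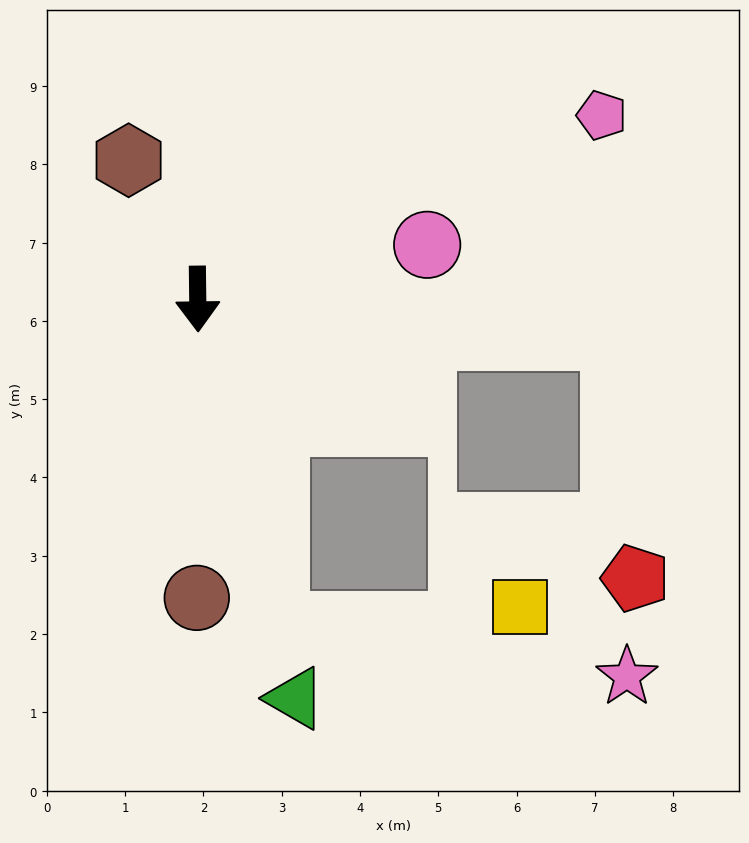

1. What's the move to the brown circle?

forward 3.8 m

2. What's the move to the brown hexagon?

turn right 154°, forward 2.0 m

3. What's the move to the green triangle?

turn left 13°, forward 5.2 m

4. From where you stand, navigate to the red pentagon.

blocked — turn left 84°, forward 5.3 m, then turn right 80°, forward 3.1 m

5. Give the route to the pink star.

blocked — turn left 13°, forward 4.3 m, then turn left 68°, forward 4.5 m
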